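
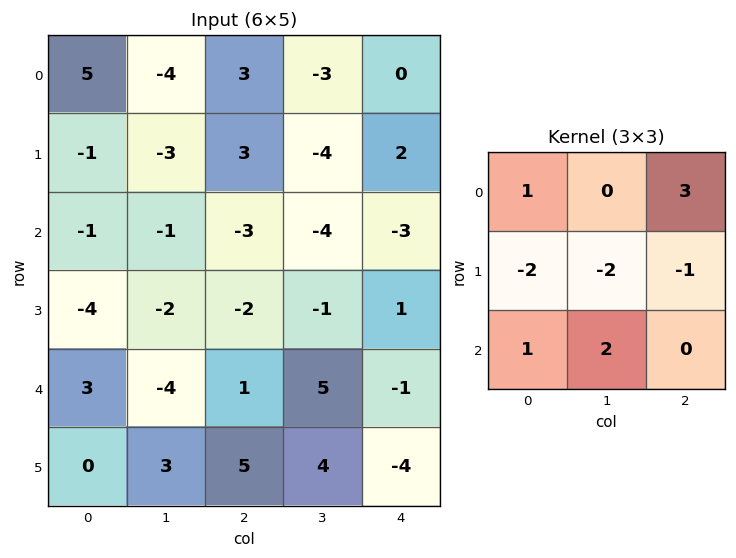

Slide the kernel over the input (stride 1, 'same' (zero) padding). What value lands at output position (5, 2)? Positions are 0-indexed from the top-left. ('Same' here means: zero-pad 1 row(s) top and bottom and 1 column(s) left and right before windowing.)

The receptive field on the zero-padded input at this output position is [-4 1 5 / 3 5 4 / 0 0 0]. Elementwise product with the kernel and sum: -4·1 + 5·3 + 3·-2 + 5·-2 + 4·-1 + 0·1 + 0·2.

-9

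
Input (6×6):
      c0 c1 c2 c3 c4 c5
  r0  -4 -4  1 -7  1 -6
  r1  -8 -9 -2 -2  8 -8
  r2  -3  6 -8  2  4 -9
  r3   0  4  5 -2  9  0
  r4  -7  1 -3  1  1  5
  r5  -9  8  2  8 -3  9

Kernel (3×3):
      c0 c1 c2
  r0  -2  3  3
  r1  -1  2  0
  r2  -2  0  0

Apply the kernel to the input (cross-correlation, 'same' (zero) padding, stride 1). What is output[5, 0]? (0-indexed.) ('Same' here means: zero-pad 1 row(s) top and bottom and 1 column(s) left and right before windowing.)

-36

The receptive field on the zero-padded input at this output position is [0 -7 1 / 0 -9 8 / 0 0 0]. Elementwise product with the kernel and sum: 0·-2 + -7·3 + 1·3 + 0·-1 + -9·2 + 0·-2.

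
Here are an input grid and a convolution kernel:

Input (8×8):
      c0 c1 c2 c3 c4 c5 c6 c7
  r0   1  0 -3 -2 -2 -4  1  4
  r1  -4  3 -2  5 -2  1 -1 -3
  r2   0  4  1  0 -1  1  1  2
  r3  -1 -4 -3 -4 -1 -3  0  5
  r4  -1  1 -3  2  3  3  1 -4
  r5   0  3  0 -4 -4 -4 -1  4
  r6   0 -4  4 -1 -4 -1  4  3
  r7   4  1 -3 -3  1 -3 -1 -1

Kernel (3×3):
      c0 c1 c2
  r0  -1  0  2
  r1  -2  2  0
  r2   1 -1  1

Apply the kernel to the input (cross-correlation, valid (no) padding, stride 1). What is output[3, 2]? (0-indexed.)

The receptive field on the input at this output position is [-3 -4 -1 / -3 2 3 / 0 -4 -4]. Elementwise product with the kernel and sum: -3·-1 + -1·2 + -3·-2 + 2·2 + 0·1 + -4·-1 + -4·1.

11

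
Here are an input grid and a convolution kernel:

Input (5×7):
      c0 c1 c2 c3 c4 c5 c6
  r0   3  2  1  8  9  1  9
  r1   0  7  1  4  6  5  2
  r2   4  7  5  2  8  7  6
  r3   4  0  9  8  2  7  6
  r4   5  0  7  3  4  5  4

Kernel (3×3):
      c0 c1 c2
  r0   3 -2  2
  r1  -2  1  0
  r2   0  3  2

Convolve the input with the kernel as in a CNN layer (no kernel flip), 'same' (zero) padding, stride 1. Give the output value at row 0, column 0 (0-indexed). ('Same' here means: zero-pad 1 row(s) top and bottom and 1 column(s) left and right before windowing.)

17

The receptive field on the zero-padded input at this output position is [0 0 0 / 0 3 2 / 0 0 7]. Elementwise product with the kernel and sum: 0·3 + 0·-2 + 0·2 + 0·-2 + 3·1 + 0·3 + 7·2.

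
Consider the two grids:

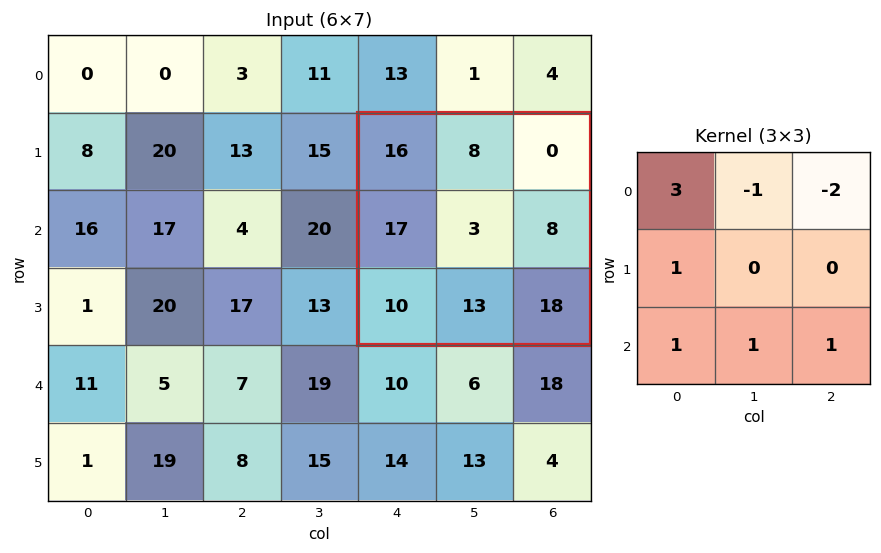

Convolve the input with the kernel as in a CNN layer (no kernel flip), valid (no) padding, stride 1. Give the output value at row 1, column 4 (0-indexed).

98

The receptive field on the input at this output position is [16 8 0 / 17 3 8 / 10 13 18]. Elementwise product with the kernel and sum: 16·3 + 8·-1 + 0·-2 + 17·1 + 10·1 + 13·1 + 18·1.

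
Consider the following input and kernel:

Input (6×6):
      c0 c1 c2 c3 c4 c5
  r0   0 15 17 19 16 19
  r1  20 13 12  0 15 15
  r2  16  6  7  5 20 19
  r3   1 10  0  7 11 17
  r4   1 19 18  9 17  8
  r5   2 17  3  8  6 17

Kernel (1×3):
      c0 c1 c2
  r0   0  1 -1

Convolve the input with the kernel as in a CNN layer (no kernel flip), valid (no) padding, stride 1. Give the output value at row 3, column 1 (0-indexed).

-7

The receptive field on the input at this output position is [10 0 7]. Elementwise product with the kernel and sum: 0·1 + 7·-1.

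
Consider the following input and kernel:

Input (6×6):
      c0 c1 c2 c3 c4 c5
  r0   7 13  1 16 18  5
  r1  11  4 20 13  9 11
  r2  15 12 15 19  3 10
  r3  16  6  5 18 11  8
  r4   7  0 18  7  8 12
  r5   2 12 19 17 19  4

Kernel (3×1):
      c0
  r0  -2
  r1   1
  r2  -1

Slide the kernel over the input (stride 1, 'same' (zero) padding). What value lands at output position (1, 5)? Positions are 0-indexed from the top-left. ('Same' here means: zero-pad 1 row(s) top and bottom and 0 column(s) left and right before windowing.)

The receptive field on the zero-padded input at this output position is [5 / 11 / 10]. Elementwise product with the kernel and sum: 5·-2 + 11·1 + 10·-1.

-9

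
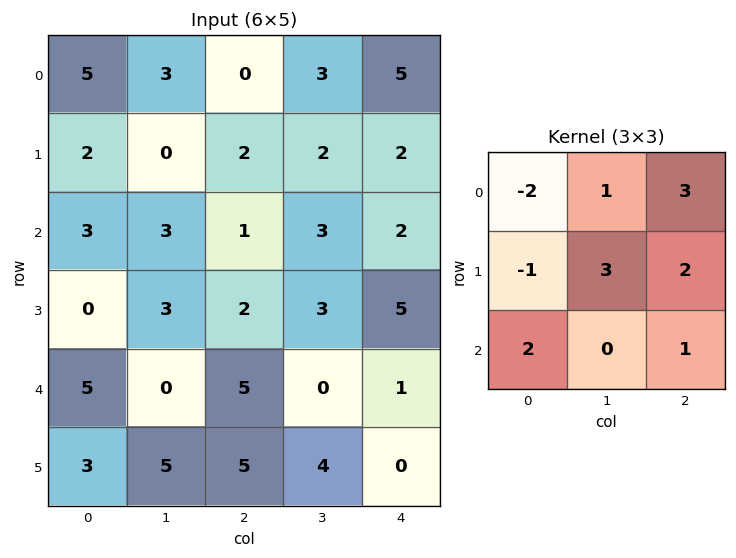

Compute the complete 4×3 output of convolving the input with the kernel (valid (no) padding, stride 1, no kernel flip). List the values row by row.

2 22 30
12 23 25
28 13 35
25 34 21

Output[0,0]: The receptive field on the input at this output position is [5 3 0 / 2 0 2 / 3 3 1]. Elementwise product with the kernel and sum: 5·-2 + 3·1 + 0·3 + 2·-1 + 0·3 + 2·2 + 3·2 + 1·1.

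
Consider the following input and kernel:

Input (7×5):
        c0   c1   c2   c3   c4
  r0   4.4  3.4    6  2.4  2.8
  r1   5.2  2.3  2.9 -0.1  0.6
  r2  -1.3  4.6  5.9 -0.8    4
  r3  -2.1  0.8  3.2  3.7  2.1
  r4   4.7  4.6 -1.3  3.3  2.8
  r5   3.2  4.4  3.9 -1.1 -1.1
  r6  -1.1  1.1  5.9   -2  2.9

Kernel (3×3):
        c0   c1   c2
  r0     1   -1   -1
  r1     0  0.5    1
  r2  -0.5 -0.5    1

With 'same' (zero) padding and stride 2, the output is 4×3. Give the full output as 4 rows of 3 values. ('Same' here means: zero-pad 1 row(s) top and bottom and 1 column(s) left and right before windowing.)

5.3 2.7 1.15
-1.7 3.35 -1.6
11.05 -8.7 4.1
-7.05 2.55 1.45

Output[0,0]: The receptive field on the zero-padded input at this output position is [0 0 0 / 0 4.4 3.4 / 0 5.2 2.3]. Elementwise product with the kernel and sum: 0·1 + 0·-1 + 0·-1 + 4.4·0.5 + 3.4·1 + 0·-0.5 + 5.2·-0.5 + 2.3·1.
Output[0,1]: The receptive field on the zero-padded input at this output position is [0 0 0 / 3.4 6 2.4 / 2.3 2.9 -0.1]. Elementwise product with the kernel and sum: 0·1 + 0·-1 + 0·-1 + 6·0.5 + 2.4·1 + 2.3·-0.5 + 2.9·-0.5 + -0.1·1.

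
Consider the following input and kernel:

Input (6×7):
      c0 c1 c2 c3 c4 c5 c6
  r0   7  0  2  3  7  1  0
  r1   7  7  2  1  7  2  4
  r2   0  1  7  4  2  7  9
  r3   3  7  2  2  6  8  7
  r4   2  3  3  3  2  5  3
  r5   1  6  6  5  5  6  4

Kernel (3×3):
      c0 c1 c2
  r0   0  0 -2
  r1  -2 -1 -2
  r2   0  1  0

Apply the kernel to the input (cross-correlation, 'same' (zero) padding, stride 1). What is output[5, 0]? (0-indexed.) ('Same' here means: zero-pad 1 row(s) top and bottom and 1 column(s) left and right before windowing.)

-19

The receptive field on the zero-padded input at this output position is [0 2 3 / 0 1 6 / 0 0 0]. Elementwise product with the kernel and sum: 3·-2 + 0·-2 + 1·-1 + 6·-2 + 0·1.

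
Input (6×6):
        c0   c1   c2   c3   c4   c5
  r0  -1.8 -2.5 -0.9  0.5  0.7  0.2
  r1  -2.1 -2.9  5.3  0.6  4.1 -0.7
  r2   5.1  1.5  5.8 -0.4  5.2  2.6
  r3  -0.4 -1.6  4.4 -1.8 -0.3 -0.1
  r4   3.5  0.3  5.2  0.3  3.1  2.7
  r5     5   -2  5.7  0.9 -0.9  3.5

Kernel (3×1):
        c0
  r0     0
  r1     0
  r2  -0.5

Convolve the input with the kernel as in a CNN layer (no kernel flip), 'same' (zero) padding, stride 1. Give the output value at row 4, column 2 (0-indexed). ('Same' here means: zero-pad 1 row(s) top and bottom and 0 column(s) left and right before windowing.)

The receptive field on the zero-padded input at this output position is [4.4 / 5.2 / 5.7]. Elementwise product with the kernel and sum: 5.7·-0.5.

-2.85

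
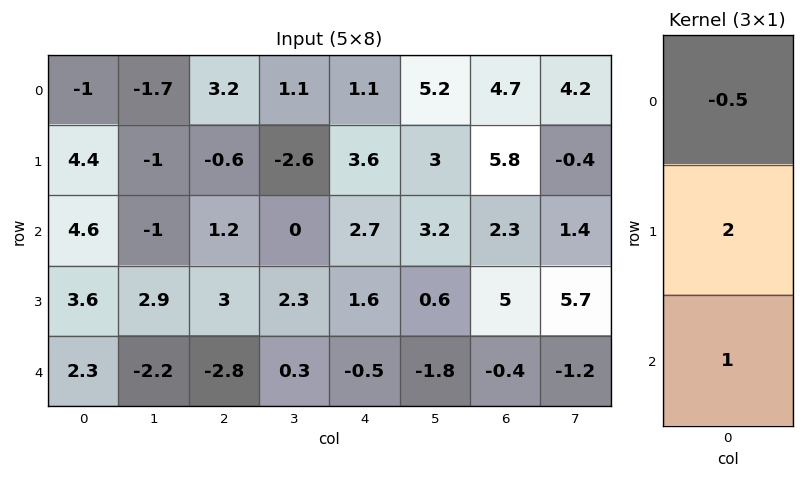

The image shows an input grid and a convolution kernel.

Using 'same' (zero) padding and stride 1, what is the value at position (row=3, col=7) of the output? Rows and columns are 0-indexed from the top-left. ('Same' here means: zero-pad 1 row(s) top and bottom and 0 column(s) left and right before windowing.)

The receptive field on the zero-padded input at this output position is [1.4 / 5.7 / -1.2]. Elementwise product with the kernel and sum: 1.4·-0.5 + 5.7·2 + -1.2·1.

9.5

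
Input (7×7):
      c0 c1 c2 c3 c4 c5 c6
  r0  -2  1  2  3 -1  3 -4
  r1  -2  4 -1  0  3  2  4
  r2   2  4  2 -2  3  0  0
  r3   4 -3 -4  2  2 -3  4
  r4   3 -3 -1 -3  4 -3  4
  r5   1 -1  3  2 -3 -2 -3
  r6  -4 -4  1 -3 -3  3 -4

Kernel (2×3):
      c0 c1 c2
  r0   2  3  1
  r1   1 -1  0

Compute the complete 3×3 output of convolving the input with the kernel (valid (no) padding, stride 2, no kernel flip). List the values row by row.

Output[0,0]: The receptive field on the input at this output position is [-2 1 2 / -2 4 -1]. Elementwise product with the kernel and sum: -2·2 + 1·3 + 2·1 + -2·1 + 4·-1.

-5 11 4
25 -5 11
-2 -6 2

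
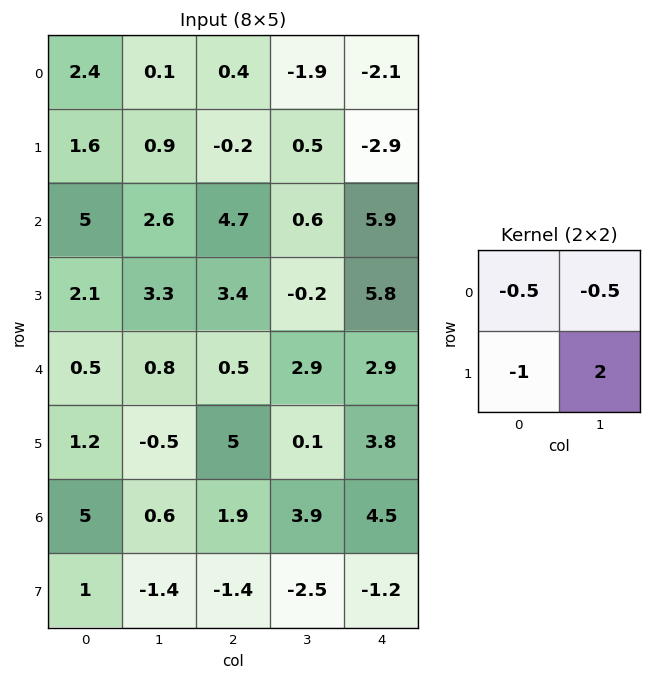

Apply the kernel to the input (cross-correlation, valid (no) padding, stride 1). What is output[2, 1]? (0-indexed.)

The receptive field on the input at this output position is [2.6 4.7 / 3.3 3.4]. Elementwise product with the kernel and sum: 2.6·-0.5 + 4.7·-0.5 + 3.3·-1 + 3.4·2.

-0.15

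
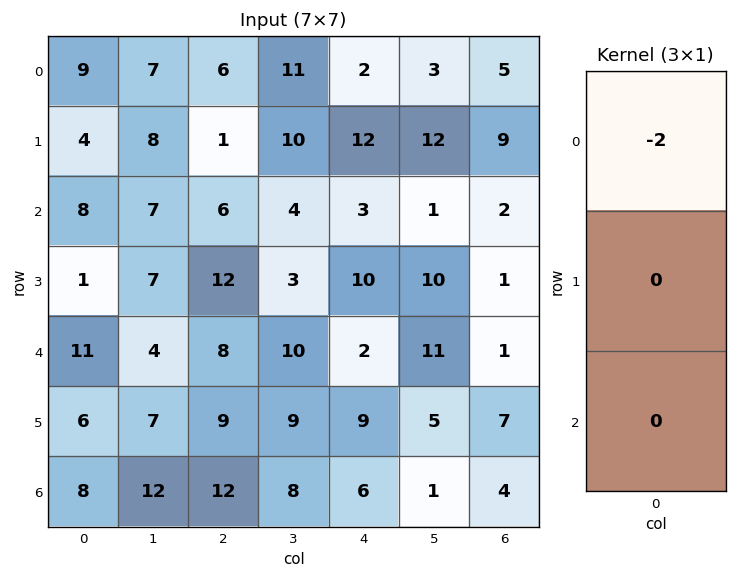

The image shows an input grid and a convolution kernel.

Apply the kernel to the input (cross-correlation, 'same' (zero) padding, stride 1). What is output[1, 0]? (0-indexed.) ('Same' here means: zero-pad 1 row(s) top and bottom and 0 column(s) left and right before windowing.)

-18

The receptive field on the zero-padded input at this output position is [9 / 4 / 8]. Elementwise product with the kernel and sum: 9·-2.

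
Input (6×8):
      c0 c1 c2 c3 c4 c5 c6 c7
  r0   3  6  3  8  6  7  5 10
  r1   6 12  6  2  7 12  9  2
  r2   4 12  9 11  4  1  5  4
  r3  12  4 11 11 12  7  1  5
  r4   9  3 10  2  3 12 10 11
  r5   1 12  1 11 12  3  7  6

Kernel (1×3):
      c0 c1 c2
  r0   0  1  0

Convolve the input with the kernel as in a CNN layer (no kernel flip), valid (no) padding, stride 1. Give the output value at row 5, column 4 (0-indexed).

The receptive field on the input at this output position is [12 3 7]. Elementwise product with the kernel and sum: 3·1.

3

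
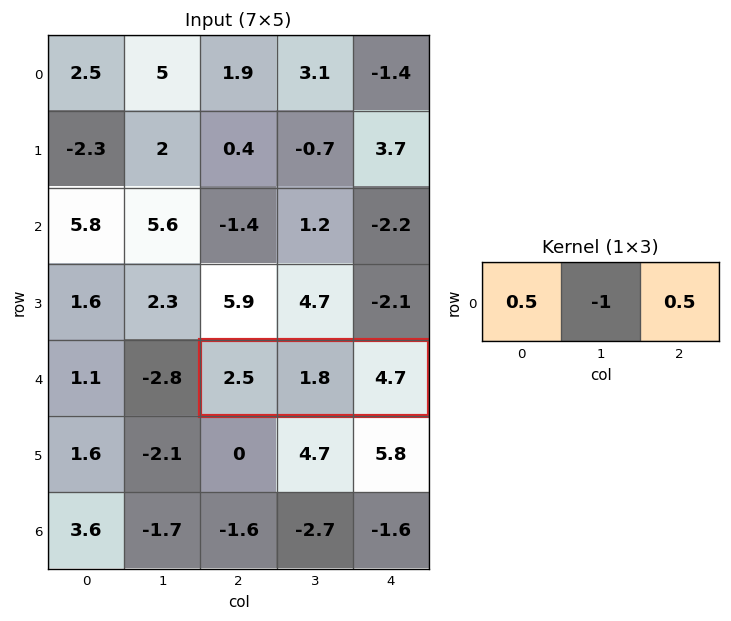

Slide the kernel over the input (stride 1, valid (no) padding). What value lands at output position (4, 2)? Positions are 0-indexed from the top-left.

1.8

The receptive field on the input at this output position is [2.5 1.8 4.7]. Elementwise product with the kernel and sum: 2.5·0.5 + 1.8·-1 + 4.7·0.5.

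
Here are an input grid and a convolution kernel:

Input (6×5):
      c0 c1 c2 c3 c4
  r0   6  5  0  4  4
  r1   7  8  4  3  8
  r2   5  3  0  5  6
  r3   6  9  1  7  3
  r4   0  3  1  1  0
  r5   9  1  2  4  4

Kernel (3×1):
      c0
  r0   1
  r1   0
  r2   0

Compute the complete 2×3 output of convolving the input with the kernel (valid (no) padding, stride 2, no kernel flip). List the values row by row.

Output[0,0]: The receptive field on the input at this output position is [6 / 7 / 5]. Elementwise product with the kernel and sum: 6·1.
Output[0,1]: The receptive field on the input at this output position is [0 / 4 / 0]. Elementwise product with the kernel and sum: 0·1.

6 0 4
5 0 6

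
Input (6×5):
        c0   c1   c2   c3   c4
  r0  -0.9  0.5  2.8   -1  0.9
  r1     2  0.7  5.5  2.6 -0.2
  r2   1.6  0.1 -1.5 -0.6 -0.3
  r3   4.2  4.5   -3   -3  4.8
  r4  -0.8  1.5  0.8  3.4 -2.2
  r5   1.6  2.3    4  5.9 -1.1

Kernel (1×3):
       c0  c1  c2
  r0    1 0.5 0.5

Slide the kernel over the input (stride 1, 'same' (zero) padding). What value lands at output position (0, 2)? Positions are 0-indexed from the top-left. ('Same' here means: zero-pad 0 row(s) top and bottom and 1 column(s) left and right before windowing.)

1.4

The receptive field on the zero-padded input at this output position is [0.5 2.8 -1]. Elementwise product with the kernel and sum: 0.5·1 + 2.8·0.5 + -1·0.5.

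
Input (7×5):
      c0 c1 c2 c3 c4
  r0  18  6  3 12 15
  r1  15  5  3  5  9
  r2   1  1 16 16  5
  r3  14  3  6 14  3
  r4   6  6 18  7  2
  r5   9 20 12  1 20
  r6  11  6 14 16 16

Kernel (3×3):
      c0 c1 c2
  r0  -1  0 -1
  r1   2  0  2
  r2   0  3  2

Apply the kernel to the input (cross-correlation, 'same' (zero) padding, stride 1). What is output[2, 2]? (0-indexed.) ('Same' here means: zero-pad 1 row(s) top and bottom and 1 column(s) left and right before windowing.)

70

The receptive field on the zero-padded input at this output position is [5 3 5 / 1 16 16 / 3 6 14]. Elementwise product with the kernel and sum: 5·-1 + 5·-1 + 1·2 + 16·2 + 6·3 + 14·2.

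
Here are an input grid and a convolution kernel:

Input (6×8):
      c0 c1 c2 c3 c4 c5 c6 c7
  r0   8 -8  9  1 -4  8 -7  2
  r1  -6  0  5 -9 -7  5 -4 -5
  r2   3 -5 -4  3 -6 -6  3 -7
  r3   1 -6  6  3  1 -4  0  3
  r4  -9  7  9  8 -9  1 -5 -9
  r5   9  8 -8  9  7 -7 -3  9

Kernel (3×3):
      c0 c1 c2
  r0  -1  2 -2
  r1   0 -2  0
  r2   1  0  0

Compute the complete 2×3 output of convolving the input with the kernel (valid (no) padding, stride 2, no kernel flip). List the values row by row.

-39 15 18
-2 25 -13

Output[0,0]: The receptive field on the input at this output position is [8 -8 9 / -6 0 5 / 3 -5 -4]. Elementwise product with the kernel and sum: 8·-1 + -8·2 + 9·-2 + 0·-2 + 3·1.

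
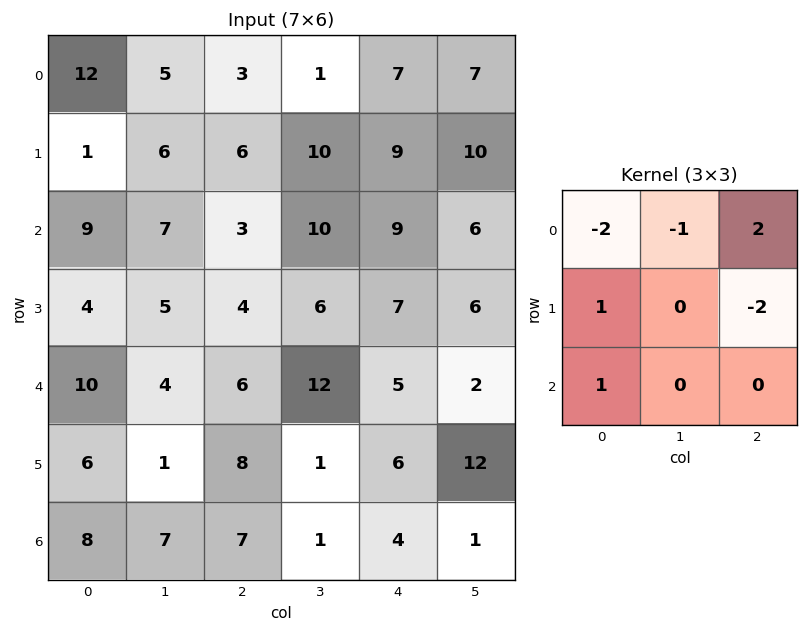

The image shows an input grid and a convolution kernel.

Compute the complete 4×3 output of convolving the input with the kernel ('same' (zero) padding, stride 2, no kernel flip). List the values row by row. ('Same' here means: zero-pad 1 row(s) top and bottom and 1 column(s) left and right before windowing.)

Output[0,0]: The receptive field on the zero-padded input at this output position is [0 0 0 / 0 12 5 / 0 1 6]. Elementwise product with the kernel and sum: 0·-2 + 0·-1 + 0·2 + 0·1 + 5·-2 + 0·1.

-10 9 -3
-3 -6 -5
-2 -21 2
-18 -3 15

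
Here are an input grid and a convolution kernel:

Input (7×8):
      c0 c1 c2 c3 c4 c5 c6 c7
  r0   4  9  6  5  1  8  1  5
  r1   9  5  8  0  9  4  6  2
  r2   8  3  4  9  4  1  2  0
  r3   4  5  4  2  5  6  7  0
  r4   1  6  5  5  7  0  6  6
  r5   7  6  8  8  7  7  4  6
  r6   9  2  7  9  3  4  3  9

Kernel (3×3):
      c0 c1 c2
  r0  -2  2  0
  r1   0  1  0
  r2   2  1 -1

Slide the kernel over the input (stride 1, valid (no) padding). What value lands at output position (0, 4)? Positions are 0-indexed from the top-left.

25

The receptive field on the input at this output position is [1 8 1 / 9 4 6 / 4 1 2]. Elementwise product with the kernel and sum: 1·-2 + 8·2 + 4·1 + 4·2 + 1·1 + 2·-1.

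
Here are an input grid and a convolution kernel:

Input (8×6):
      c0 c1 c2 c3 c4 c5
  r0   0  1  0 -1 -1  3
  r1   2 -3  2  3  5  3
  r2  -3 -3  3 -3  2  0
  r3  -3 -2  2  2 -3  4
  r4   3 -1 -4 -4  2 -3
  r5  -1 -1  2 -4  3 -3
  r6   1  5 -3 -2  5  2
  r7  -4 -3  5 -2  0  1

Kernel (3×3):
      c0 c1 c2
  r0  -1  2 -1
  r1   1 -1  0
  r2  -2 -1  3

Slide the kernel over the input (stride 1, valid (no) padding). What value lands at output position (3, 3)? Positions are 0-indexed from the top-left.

The receptive field on the input at this output position is [2 -3 4 / -4 2 -3 / -4 3 -3]. Elementwise product with the kernel and sum: 2·-1 + -3·2 + 4·-1 + -4·1 + 2·-1 + -4·-2 + 3·-1 + -3·3.

-22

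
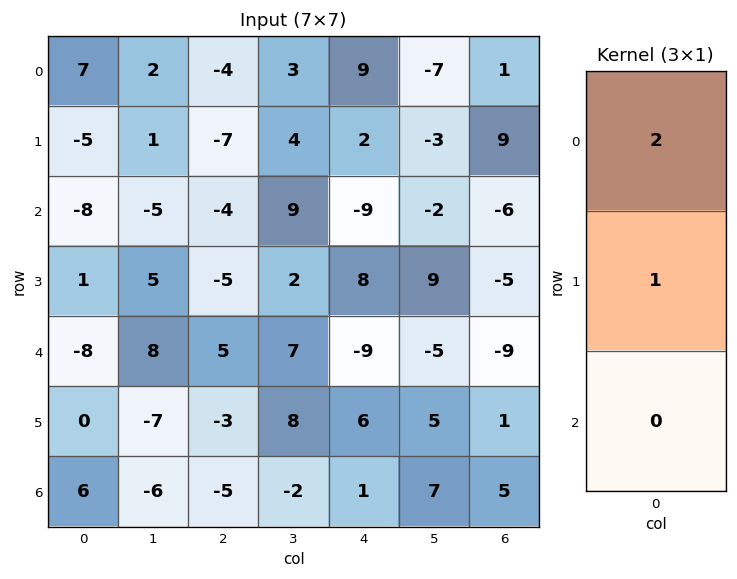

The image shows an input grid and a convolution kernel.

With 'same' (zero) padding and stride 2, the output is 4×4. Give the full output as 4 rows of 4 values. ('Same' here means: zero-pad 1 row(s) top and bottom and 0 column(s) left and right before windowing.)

7 -4 9 1
-18 -18 -5 12
-6 -5 7 -19
6 -11 13 7

Output[0,0]: The receptive field on the zero-padded input at this output position is [0 / 7 / -5]. Elementwise product with the kernel and sum: 0·2 + 7·1.
Output[0,1]: The receptive field on the zero-padded input at this output position is [0 / -4 / -7]. Elementwise product with the kernel and sum: 0·2 + -4·1.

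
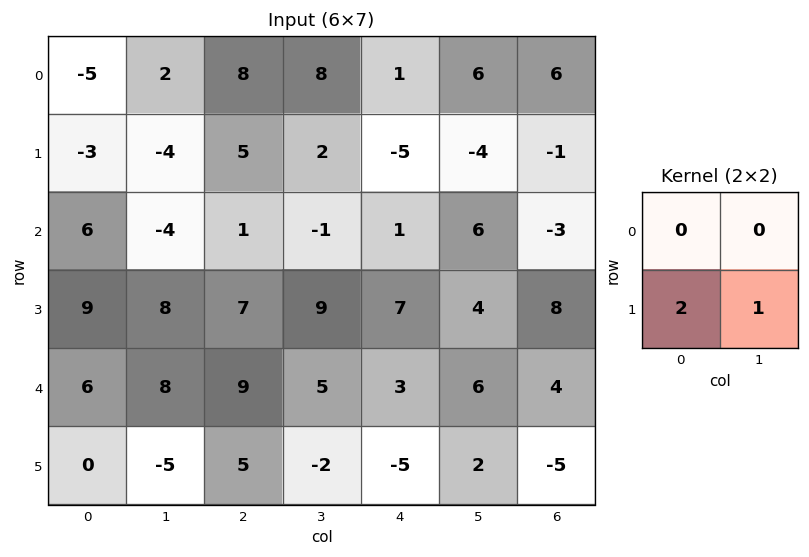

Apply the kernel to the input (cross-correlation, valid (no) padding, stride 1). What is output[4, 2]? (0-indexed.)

8

The receptive field on the input at this output position is [9 5 / 5 -2]. Elementwise product with the kernel and sum: 5·2 + -2·1.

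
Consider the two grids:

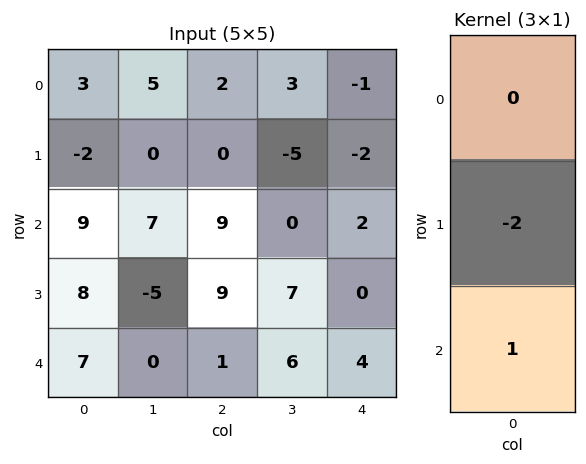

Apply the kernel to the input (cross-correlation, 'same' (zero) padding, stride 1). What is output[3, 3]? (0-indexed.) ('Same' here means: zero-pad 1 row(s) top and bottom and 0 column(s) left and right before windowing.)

The receptive field on the zero-padded input at this output position is [0 / 7 / 6]. Elementwise product with the kernel and sum: 7·-2 + 6·1.

-8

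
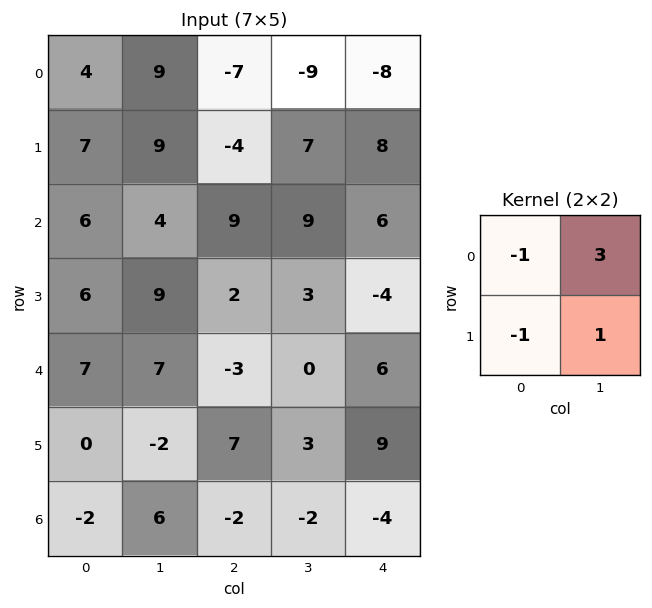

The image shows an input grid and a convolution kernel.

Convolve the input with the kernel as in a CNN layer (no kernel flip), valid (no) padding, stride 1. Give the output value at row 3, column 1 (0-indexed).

-13

The receptive field on the input at this output position is [9 2 / 7 -3]. Elementwise product with the kernel and sum: 9·-1 + 2·3 + 7·-1 + -3·1.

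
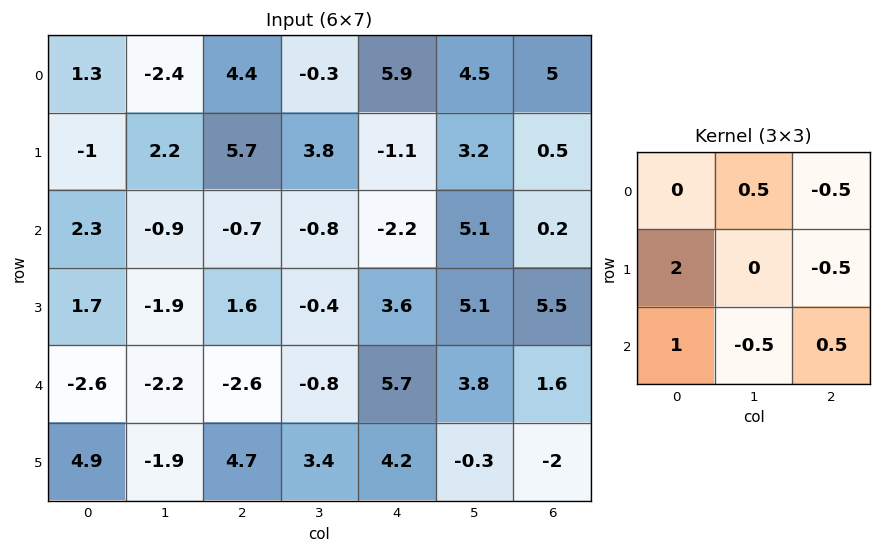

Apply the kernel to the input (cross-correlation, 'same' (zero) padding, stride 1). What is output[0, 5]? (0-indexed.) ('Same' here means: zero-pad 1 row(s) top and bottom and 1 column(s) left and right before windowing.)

6.85

The receptive field on the zero-padded input at this output position is [0 0 0 / 5.9 4.5 5 / -1.1 3.2 0.5]. Elementwise product with the kernel and sum: 0·0.5 + 0·-0.5 + 5.9·2 + 5·-0.5 + -1.1·1 + 3.2·-0.5 + 0.5·0.5.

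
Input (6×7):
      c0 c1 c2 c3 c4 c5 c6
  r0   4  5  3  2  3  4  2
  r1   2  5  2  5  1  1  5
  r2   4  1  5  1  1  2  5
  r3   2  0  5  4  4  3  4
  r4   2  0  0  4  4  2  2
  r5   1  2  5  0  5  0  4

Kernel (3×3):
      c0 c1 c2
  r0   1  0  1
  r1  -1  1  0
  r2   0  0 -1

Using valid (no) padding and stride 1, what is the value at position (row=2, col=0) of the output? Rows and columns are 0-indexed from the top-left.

7

The receptive field on the input at this output position is [4 1 5 / 2 0 5 / 2 0 0]. Elementwise product with the kernel and sum: 4·1 + 5·1 + 2·-1 + 0·1 + 0·-1.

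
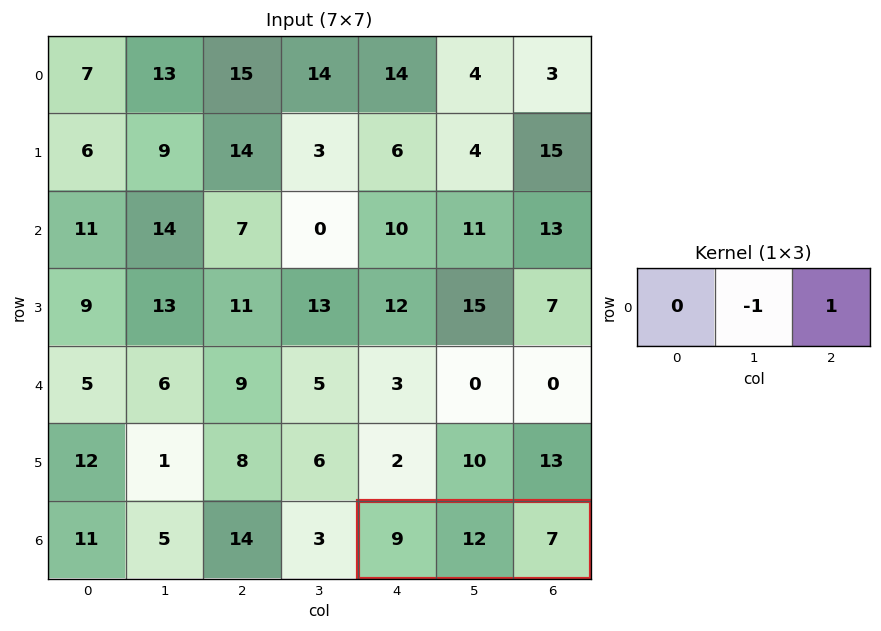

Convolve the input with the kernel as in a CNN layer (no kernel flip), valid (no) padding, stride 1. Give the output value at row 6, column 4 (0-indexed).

-5

The receptive field on the input at this output position is [9 12 7]. Elementwise product with the kernel and sum: 12·-1 + 7·1.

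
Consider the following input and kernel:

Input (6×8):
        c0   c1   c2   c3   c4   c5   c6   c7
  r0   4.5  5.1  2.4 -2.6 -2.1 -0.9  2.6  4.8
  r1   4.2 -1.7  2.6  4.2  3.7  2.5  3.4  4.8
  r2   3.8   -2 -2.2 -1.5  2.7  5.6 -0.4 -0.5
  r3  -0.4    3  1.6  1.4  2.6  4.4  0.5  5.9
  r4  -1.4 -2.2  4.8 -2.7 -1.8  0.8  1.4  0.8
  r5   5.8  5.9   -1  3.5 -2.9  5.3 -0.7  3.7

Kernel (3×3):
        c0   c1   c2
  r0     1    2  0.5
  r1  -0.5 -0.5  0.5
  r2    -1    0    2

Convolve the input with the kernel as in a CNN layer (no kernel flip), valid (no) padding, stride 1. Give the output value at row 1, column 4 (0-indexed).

4.45

The receptive field on the input at this output position is [3.7 2.5 3.4 / 2.7 5.6 -0.4 / 2.6 4.4 0.5]. Elementwise product with the kernel and sum: 3.7·1 + 2.5·2 + 3.4·0.5 + 2.7·-0.5 + 5.6·-0.5 + -0.4·0.5 + 2.6·-1 + 0.5·2.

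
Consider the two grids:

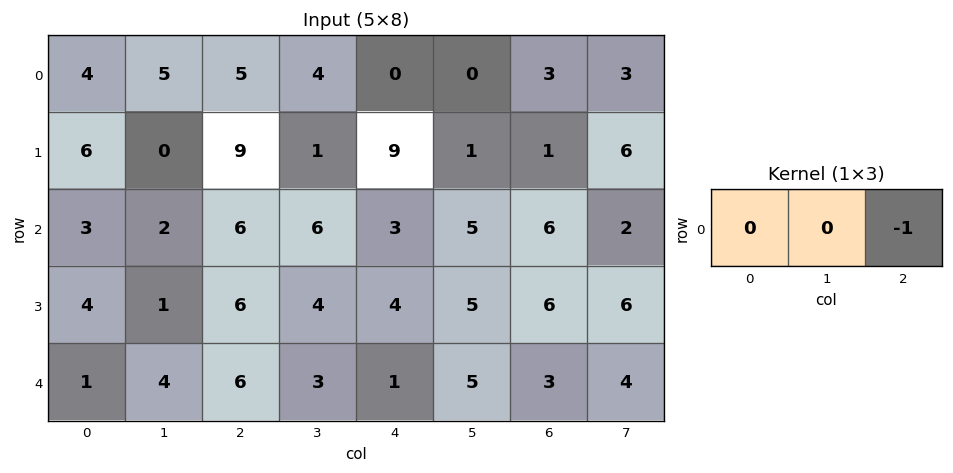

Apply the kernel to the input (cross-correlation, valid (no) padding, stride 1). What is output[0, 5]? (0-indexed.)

The receptive field on the input at this output position is [0 3 3]. Elementwise product with the kernel and sum: 3·-1.

-3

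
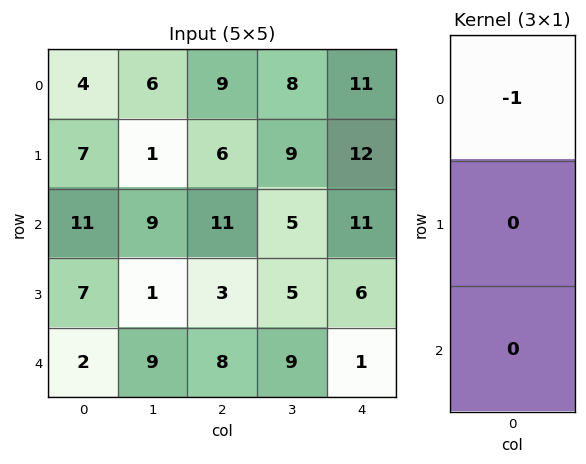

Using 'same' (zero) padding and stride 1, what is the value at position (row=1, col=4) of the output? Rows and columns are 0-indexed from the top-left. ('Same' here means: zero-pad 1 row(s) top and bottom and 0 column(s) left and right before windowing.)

The receptive field on the zero-padded input at this output position is [11 / 12 / 11]. Elementwise product with the kernel and sum: 11·-1.

-11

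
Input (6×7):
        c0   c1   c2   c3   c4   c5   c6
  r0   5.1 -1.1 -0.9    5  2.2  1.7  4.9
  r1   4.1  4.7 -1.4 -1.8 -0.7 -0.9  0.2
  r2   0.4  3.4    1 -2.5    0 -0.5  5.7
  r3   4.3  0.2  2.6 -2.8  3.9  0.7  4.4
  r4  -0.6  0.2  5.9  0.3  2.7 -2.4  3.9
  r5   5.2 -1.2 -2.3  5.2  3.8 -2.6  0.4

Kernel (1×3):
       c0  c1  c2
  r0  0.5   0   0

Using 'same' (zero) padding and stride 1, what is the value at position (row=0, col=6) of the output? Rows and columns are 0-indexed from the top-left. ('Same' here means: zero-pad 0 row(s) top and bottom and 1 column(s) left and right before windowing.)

0.85

The receptive field on the zero-padded input at this output position is [1.7 4.9 0]. Elementwise product with the kernel and sum: 1.7·0.5.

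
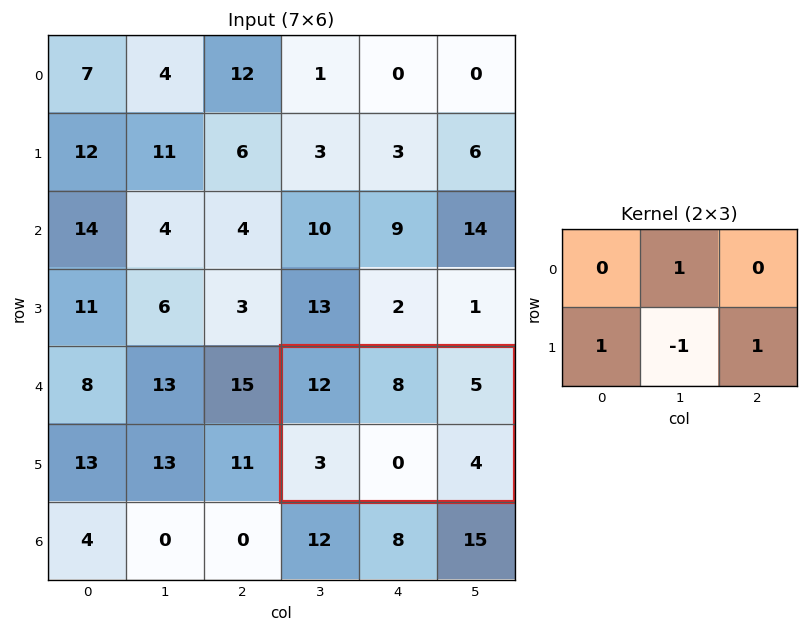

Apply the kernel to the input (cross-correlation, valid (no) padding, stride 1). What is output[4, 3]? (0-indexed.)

The receptive field on the input at this output position is [12 8 5 / 3 0 4]. Elementwise product with the kernel and sum: 8·1 + 3·1 + 0·-1 + 4·1.

15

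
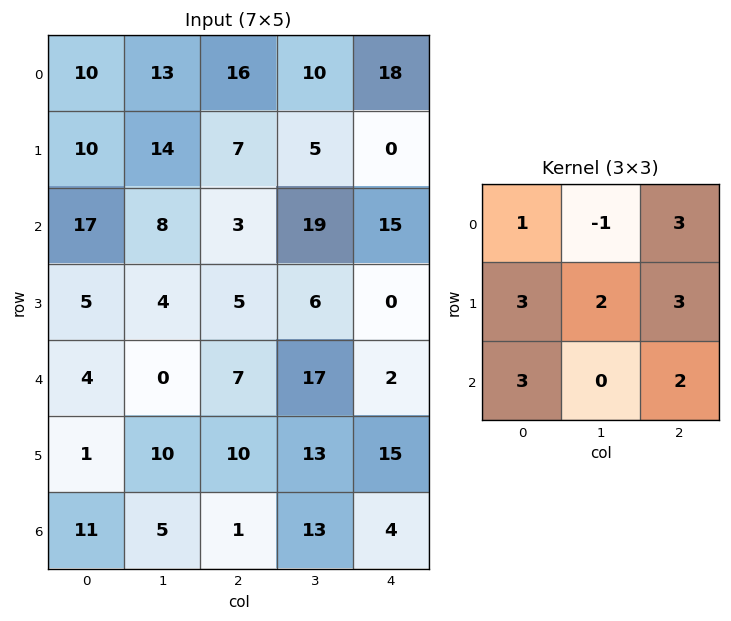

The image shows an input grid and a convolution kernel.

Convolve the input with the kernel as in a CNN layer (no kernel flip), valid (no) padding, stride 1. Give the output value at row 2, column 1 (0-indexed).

The receptive field on the input at this output position is [8 3 19 / 4 5 6 / 0 7 17]. Elementwise product with the kernel and sum: 8·1 + 3·-1 + 19·3 + 4·3 + 5·2 + 6·3 + 0·3 + 17·2.

136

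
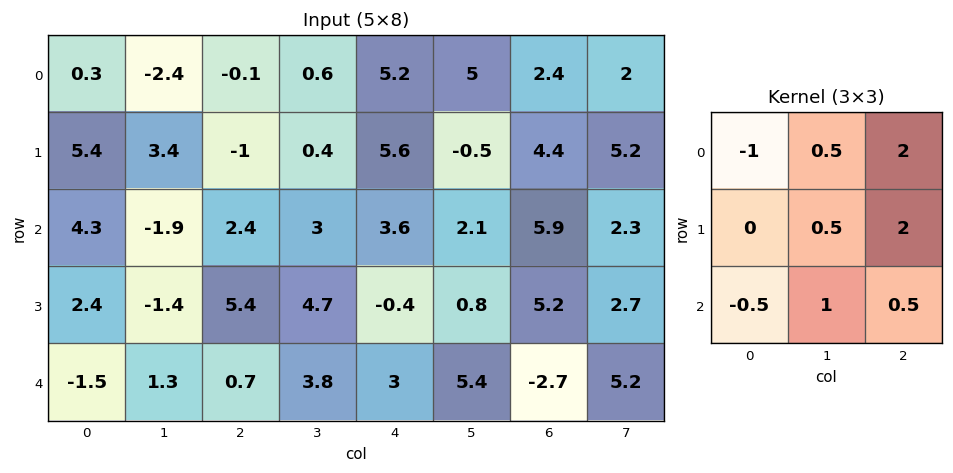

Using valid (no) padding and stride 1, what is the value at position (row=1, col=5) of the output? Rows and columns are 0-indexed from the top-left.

26.8

The receptive field on the input at this output position is [-0.5 4.4 5.2 / 2.1 5.9 2.3 / 0.8 5.2 2.7]. Elementwise product with the kernel and sum: -0.5·-1 + 4.4·0.5 + 5.2·2 + 5.9·0.5 + 2.3·2 + 0.8·-0.5 + 5.2·1 + 2.7·0.5.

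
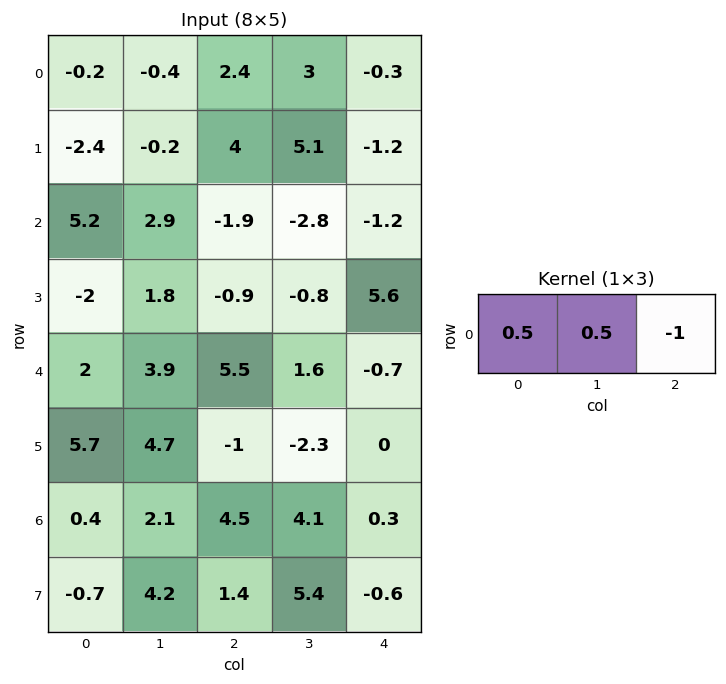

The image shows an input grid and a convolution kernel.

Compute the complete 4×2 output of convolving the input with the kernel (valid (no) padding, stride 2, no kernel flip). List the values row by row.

Output[0,0]: The receptive field on the input at this output position is [-0.2 -0.4 2.4]. Elementwise product with the kernel and sum: -0.2·0.5 + -0.4·0.5 + 2.4·-1.
Output[0,1]: The receptive field on the input at this output position is [2.4 3 -0.3]. Elementwise product with the kernel and sum: 2.4·0.5 + 3·0.5 + -0.3·-1.

-2.7 3
5.95 -1.15
-2.55 4.25
-3.25 4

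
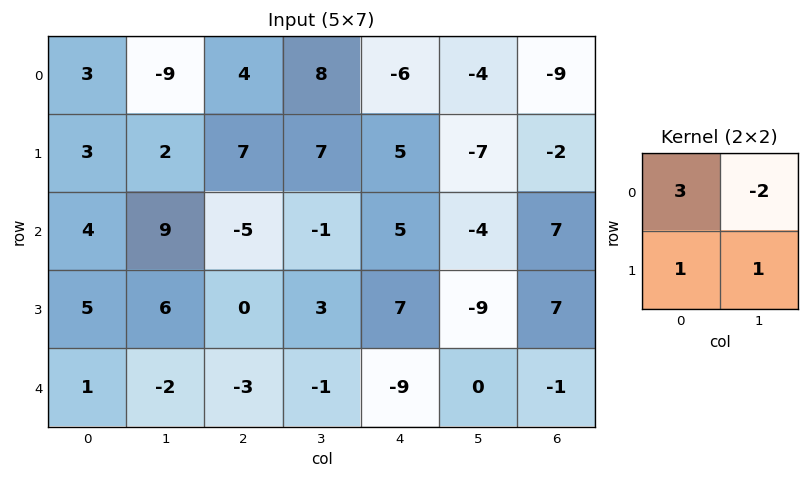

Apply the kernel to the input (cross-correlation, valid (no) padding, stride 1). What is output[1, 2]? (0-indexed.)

1

The receptive field on the input at this output position is [7 7 / -5 -1]. Elementwise product with the kernel and sum: 7·3 + 7·-2 + -5·1 + -1·1.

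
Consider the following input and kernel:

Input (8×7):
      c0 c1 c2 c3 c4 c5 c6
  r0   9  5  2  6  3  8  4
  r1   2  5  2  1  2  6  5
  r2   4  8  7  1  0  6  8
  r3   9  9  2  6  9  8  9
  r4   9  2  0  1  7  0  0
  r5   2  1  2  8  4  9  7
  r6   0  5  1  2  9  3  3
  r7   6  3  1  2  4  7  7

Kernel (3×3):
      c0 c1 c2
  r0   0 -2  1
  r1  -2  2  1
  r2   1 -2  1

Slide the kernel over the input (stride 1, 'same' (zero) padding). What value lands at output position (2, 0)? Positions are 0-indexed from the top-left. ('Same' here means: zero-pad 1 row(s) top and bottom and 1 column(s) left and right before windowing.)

The receptive field on the zero-padded input at this output position is [0 2 5 / 0 4 8 / 0 9 9]. Elementwise product with the kernel and sum: 2·-2 + 5·1 + 0·-2 + 4·2 + 8·1 + 0·1 + 9·-2 + 9·1.

8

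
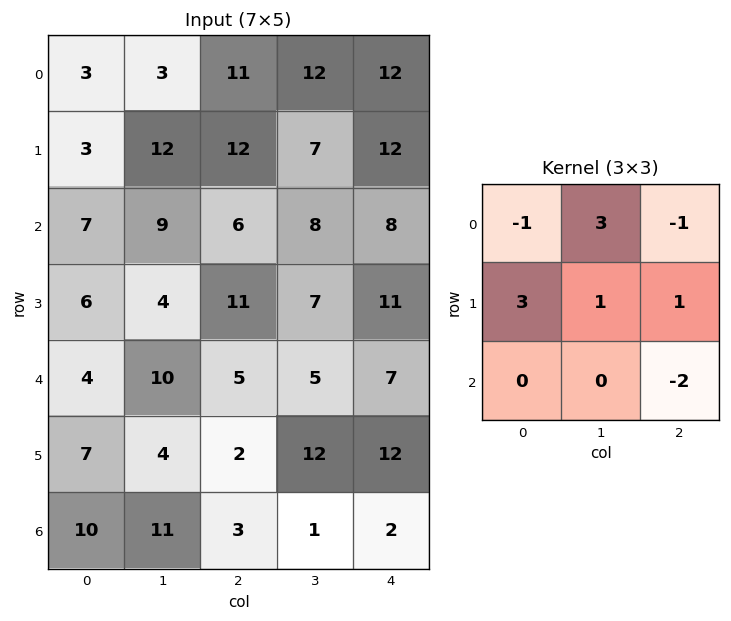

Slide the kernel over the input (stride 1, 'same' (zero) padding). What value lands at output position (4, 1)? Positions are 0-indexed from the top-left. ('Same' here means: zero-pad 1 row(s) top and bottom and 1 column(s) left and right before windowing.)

18

The receptive field on the zero-padded input at this output position is [6 4 11 / 4 10 5 / 7 4 2]. Elementwise product with the kernel and sum: 6·-1 + 4·3 + 11·-1 + 4·3 + 10·1 + 5·1 + 2·-2.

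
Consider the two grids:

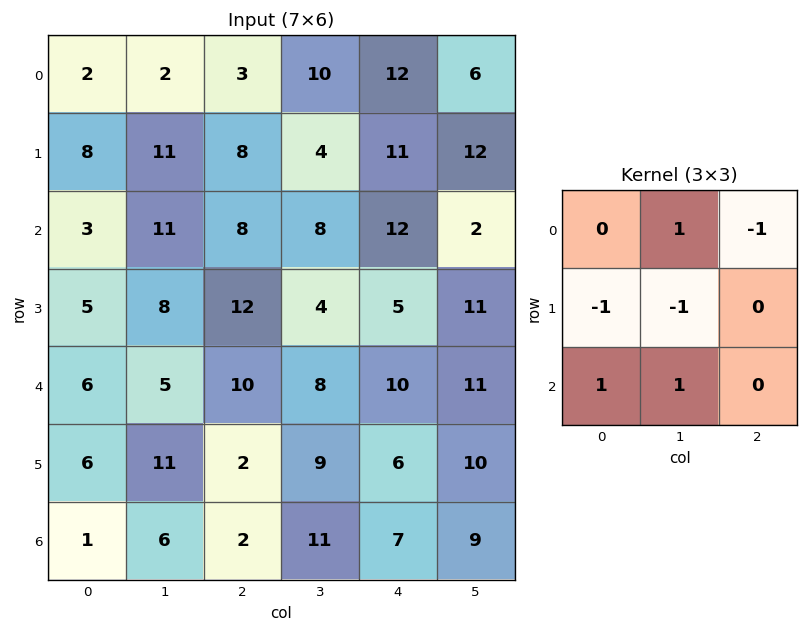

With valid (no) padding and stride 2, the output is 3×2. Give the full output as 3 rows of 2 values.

-6 2
1 -2
-15 0

Output[0,0]: The receptive field on the input at this output position is [2 2 3 / 8 11 8 / 3 11 8]. Elementwise product with the kernel and sum: 2·1 + 3·-1 + 8·-1 + 11·-1 + 3·1 + 11·1.
Output[0,1]: The receptive field on the input at this output position is [3 10 12 / 8 4 11 / 8 8 12]. Elementwise product with the kernel and sum: 10·1 + 12·-1 + 8·-1 + 4·-1 + 8·1 + 8·1.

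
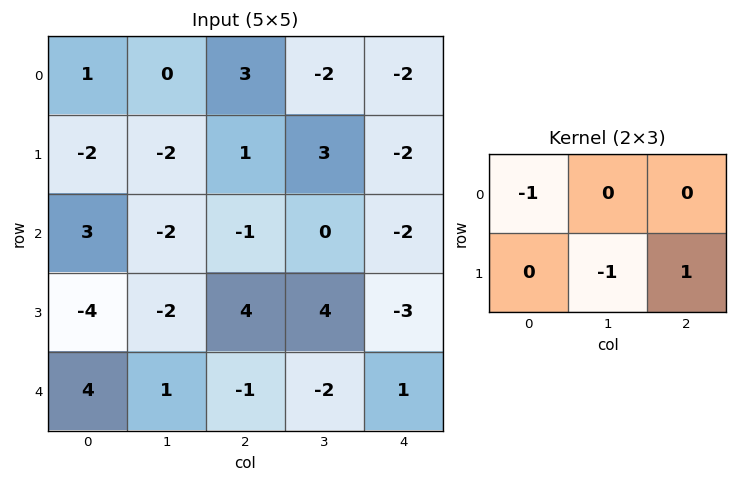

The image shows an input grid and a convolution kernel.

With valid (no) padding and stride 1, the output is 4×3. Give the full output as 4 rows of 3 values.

Output[0,0]: The receptive field on the input at this output position is [1 0 3 / -2 -2 1]. Elementwise product with the kernel and sum: 1·-1 + -2·-1 + 1·1.

2 2 -8
3 3 -3
3 2 -6
2 1 -1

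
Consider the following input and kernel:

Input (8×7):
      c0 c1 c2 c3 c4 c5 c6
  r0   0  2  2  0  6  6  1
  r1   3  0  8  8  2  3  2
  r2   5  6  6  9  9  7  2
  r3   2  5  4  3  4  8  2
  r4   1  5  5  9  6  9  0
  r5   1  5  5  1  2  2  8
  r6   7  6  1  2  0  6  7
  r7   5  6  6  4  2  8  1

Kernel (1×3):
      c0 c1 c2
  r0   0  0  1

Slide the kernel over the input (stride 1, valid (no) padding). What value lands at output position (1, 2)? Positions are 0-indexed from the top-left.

2

The receptive field on the input at this output position is [8 8 2]. Elementwise product with the kernel and sum: 2·1.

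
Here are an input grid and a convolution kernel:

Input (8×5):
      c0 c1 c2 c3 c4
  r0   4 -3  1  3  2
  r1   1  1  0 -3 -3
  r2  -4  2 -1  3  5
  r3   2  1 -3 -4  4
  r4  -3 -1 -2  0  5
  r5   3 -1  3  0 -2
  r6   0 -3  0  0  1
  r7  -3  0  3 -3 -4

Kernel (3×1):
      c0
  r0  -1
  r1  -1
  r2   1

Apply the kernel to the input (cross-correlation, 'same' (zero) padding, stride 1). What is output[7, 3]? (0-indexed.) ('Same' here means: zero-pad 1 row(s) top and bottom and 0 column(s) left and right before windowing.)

The receptive field on the zero-padded input at this output position is [0 / -3 / 0]. Elementwise product with the kernel and sum: 0·-1 + -3·-1 + 0·1.

3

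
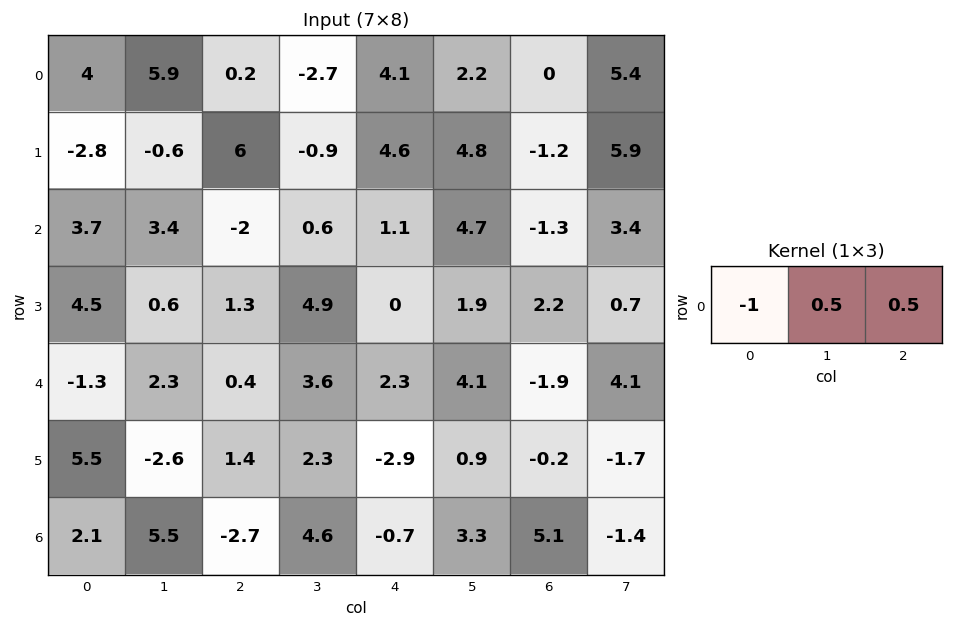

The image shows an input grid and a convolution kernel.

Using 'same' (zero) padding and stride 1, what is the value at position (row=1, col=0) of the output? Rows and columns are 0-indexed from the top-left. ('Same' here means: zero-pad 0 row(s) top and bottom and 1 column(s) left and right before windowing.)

The receptive field on the zero-padded input at this output position is [0 -2.8 -0.6]. Elementwise product with the kernel and sum: 0·-1 + -2.8·0.5 + -0.6·0.5.

-1.7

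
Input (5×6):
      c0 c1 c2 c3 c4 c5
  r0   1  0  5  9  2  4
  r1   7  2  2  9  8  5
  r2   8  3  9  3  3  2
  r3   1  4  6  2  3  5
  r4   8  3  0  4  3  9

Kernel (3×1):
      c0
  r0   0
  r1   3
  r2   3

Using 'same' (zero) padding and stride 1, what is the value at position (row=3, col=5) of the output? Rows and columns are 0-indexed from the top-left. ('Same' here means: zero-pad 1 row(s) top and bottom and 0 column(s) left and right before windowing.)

The receptive field on the zero-padded input at this output position is [2 / 5 / 9]. Elementwise product with the kernel and sum: 5·3 + 9·3.

42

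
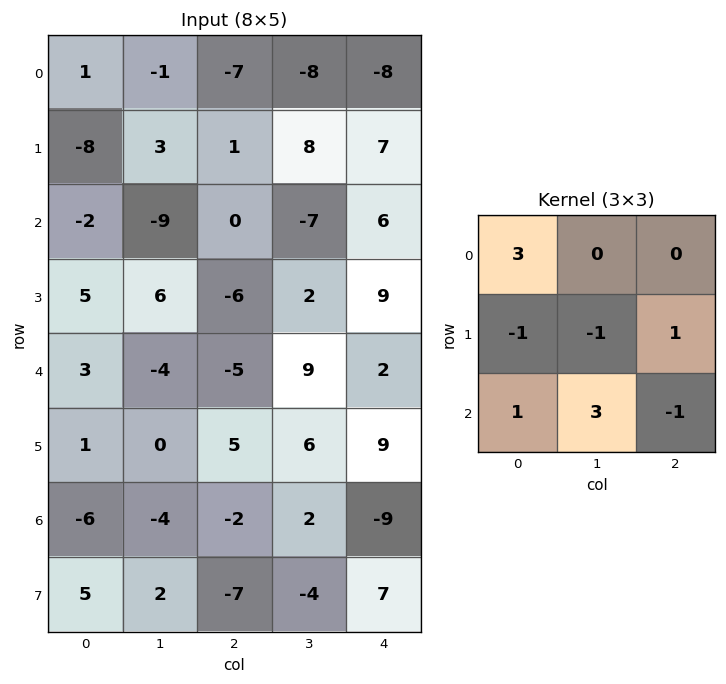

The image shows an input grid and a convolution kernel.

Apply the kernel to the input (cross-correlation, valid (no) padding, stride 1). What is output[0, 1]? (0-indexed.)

-1

The receptive field on the input at this output position is [-1 -7 -8 / 3 1 8 / -9 0 -7]. Elementwise product with the kernel and sum: -1·3 + 3·-1 + 1·-1 + 8·1 + -9·1 + 0·3 + -7·-1.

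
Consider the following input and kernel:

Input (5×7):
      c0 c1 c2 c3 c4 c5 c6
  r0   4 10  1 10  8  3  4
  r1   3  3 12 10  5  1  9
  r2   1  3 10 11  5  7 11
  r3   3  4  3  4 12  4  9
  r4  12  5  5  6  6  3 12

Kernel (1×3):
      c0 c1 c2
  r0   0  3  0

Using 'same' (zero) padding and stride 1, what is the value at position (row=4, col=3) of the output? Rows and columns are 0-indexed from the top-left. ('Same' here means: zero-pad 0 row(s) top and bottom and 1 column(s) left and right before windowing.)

18

The receptive field on the zero-padded input at this output position is [5 6 6]. Elementwise product with the kernel and sum: 6·3.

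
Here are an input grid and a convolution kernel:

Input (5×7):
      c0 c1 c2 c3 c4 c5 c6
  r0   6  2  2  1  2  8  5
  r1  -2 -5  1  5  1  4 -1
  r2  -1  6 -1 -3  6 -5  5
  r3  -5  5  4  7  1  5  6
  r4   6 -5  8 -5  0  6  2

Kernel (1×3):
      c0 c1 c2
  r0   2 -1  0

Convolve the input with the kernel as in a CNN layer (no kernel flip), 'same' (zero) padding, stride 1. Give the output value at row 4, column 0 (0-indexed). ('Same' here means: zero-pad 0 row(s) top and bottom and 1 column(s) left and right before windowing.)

-6

The receptive field on the zero-padded input at this output position is [0 6 -5]. Elementwise product with the kernel and sum: 0·2 + 6·-1.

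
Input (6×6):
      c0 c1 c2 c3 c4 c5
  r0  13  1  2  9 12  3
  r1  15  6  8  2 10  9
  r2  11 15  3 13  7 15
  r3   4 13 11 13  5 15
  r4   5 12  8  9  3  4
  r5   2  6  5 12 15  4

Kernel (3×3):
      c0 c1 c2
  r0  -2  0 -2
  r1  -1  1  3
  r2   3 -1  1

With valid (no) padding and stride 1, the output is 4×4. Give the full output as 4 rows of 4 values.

6 43 -1 58
-23 52 20 66
25 18 15 9
6 -4 -4 -25

Output[0,0]: The receptive field on the input at this output position is [13 1 2 / 15 6 8 / 11 15 3]. Elementwise product with the kernel and sum: 13·-2 + 2·-2 + 15·-1 + 6·1 + 8·3 + 11·3 + 15·-1 + 3·1.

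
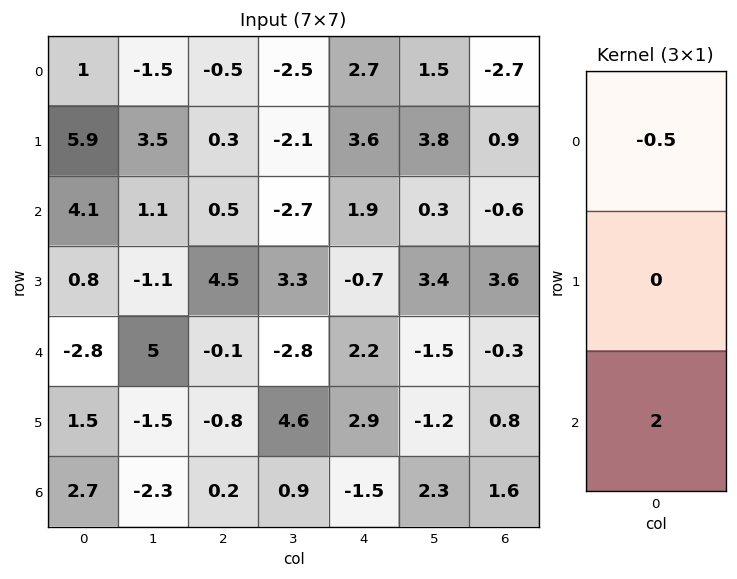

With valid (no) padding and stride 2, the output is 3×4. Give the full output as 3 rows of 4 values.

7.7 1.25 2.45 0.15
-7.65 -0.45 3.45 -0.3
6.8 0.45 -4.1 3.35

Output[0,0]: The receptive field on the input at this output position is [1 / 5.9 / 4.1]. Elementwise product with the kernel and sum: 1·-0.5 + 4.1·2.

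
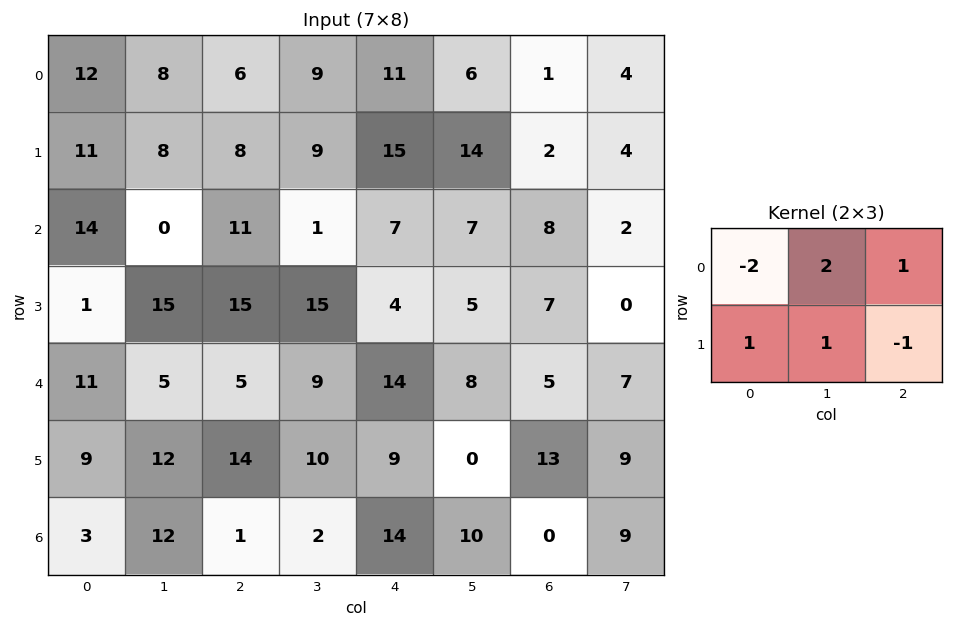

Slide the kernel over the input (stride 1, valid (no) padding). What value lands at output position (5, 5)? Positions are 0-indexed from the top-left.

36

The receptive field on the input at this output position is [0 13 9 / 10 0 9]. Elementwise product with the kernel and sum: 0·-2 + 13·2 + 9·1 + 10·1 + 0·1 + 9·-1.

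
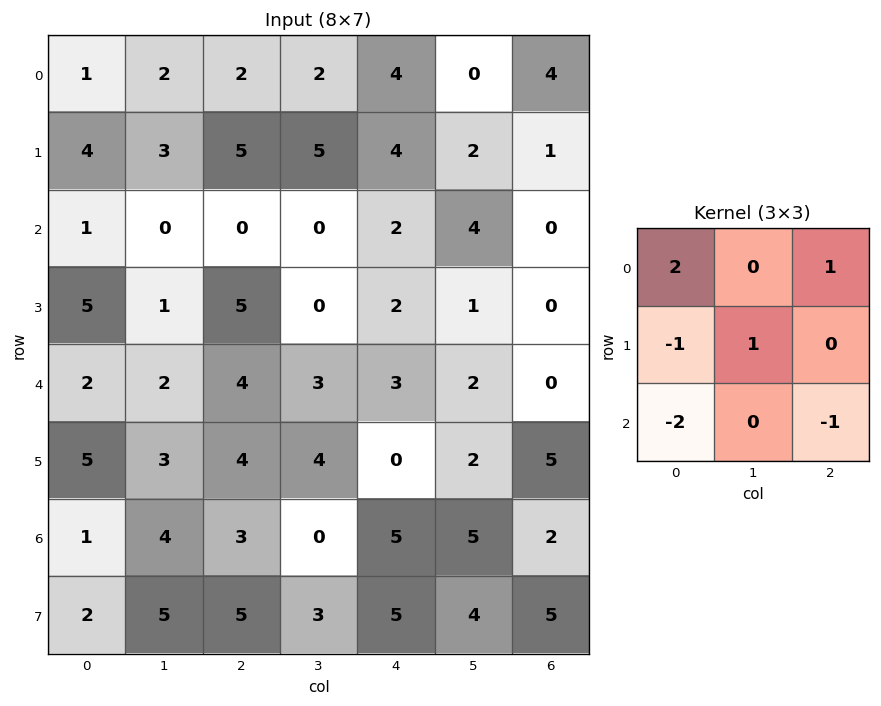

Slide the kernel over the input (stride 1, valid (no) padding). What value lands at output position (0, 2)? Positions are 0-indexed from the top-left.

The receptive field on the input at this output position is [2 2 4 / 5 5 4 / 0 0 2]. Elementwise product with the kernel and sum: 2·2 + 4·1 + 5·-1 + 5·1 + 0·-2 + 2·-1.

6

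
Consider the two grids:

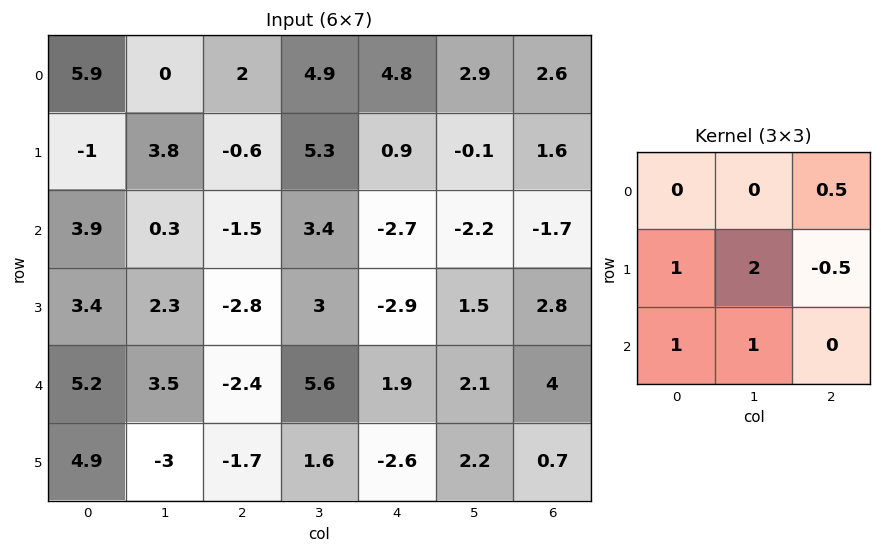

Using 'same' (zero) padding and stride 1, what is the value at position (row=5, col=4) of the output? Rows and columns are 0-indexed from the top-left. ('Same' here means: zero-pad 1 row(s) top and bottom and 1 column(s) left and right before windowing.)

The receptive field on the zero-padded input at this output position is [5.6 1.9 2.1 / 1.6 -2.6 2.2 / 0 0 0]. Elementwise product with the kernel and sum: 2.1·0.5 + 1.6·1 + -2.6·2 + 2.2·-0.5 + 0·1 + 0·1.

-3.65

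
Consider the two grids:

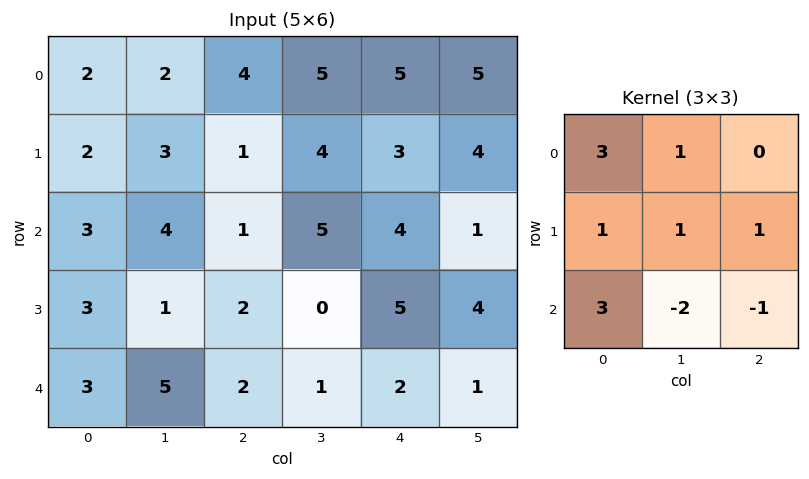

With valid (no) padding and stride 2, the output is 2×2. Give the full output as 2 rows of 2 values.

14 14
16 17

Output[0,0]: The receptive field on the input at this output position is [2 2 4 / 2 3 1 / 3 4 1]. Elementwise product with the kernel and sum: 2·3 + 2·1 + 2·1 + 3·1 + 1·1 + 3·3 + 4·-2 + 1·-1.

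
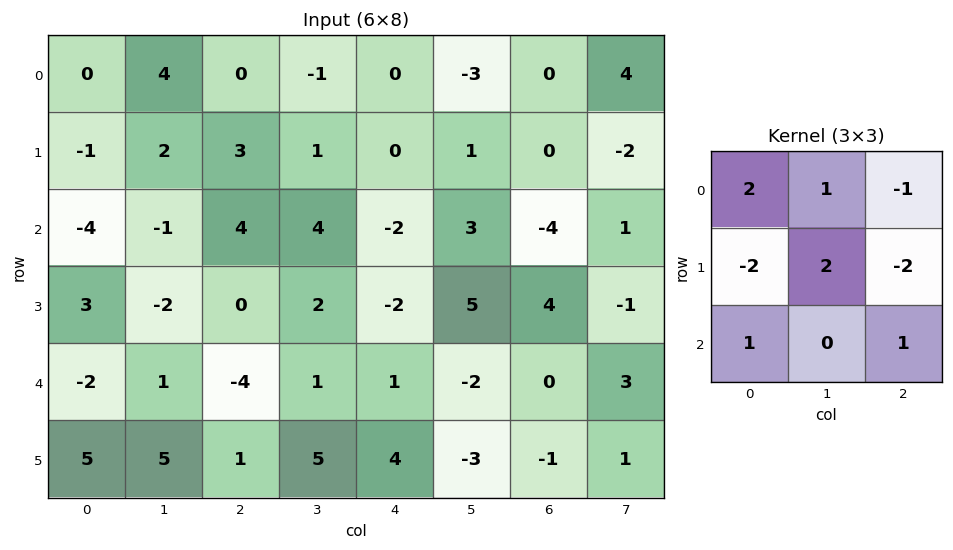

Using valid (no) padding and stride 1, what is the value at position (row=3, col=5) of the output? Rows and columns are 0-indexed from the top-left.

11

The receptive field on the input at this output position is [5 4 -1 / -2 0 3 / -3 -1 1]. Elementwise product with the kernel and sum: 5·2 + 4·1 + -1·-1 + -2·-2 + 0·2 + 3·-2 + -3·1 + 1·1.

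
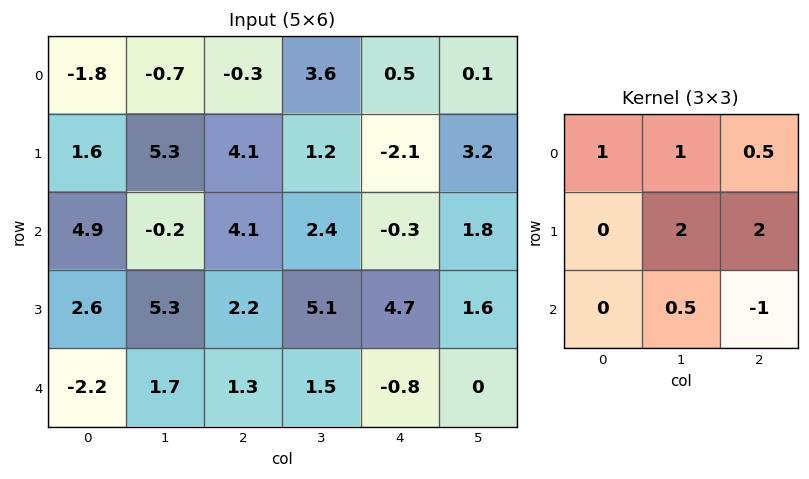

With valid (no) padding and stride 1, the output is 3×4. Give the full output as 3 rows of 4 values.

Output[0,0]: The receptive field on the input at this output position is [-1.8 -0.7 -0.3 / 1.6 5.3 4.1 / 4.9 -0.2 4.1]. Elementwise product with the kernel and sum: -1.8·1 + -0.7·1 + -0.3·0.5 + 5.3·2 + 4.1·2 + -0.2·0.5 + 4.1·-1.

11.95 11.05 3.25 4.4
17.2 19 6.3 4.45
21.3 18.85 27.5 15.2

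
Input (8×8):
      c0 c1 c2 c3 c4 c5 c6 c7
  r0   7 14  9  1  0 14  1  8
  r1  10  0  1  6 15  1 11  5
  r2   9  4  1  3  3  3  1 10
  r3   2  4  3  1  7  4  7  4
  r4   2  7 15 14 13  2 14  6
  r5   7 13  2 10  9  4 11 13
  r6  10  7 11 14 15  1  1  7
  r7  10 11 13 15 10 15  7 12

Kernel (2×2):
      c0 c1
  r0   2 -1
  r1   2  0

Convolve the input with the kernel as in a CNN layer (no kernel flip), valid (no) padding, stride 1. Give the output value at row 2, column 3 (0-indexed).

5

The receptive field on the input at this output position is [3 3 / 1 7]. Elementwise product with the kernel and sum: 3·2 + 3·-1 + 1·2.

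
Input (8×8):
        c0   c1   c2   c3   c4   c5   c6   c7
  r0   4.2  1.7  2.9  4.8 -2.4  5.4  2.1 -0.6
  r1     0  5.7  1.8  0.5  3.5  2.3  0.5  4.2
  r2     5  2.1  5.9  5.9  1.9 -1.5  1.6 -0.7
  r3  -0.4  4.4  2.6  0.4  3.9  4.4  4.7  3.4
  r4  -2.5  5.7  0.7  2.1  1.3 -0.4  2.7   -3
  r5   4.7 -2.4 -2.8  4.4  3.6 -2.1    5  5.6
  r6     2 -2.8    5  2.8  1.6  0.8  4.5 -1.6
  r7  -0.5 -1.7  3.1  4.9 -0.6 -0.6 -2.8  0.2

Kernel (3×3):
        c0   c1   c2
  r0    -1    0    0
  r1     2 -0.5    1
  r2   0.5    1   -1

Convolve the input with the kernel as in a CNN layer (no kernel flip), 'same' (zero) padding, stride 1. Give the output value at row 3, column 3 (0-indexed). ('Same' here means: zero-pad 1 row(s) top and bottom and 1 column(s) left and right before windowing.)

4.15

The receptive field on the zero-padded input at this output position is [5.9 5.9 1.9 / 2.6 0.4 3.9 / 0.7 2.1 1.3]. Elementwise product with the kernel and sum: 5.9·-1 + 2.6·2 + 0.4·-0.5 + 3.9·1 + 0.7·0.5 + 2.1·1 + 1.3·-1.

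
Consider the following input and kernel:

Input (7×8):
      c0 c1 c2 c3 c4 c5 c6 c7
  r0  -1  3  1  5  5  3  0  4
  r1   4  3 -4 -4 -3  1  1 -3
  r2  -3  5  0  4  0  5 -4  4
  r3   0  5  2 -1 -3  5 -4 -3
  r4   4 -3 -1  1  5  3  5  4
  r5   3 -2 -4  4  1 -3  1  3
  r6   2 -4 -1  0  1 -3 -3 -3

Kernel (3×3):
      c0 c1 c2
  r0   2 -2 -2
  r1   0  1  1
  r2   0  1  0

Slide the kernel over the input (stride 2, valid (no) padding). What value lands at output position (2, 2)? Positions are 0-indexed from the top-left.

-11

The receptive field on the input at this output position is [5 3 5 / 1 -3 1 / 1 -3 -3]. Elementwise product with the kernel and sum: 5·2 + 3·-2 + 5·-2 + -3·1 + 1·1 + -3·1.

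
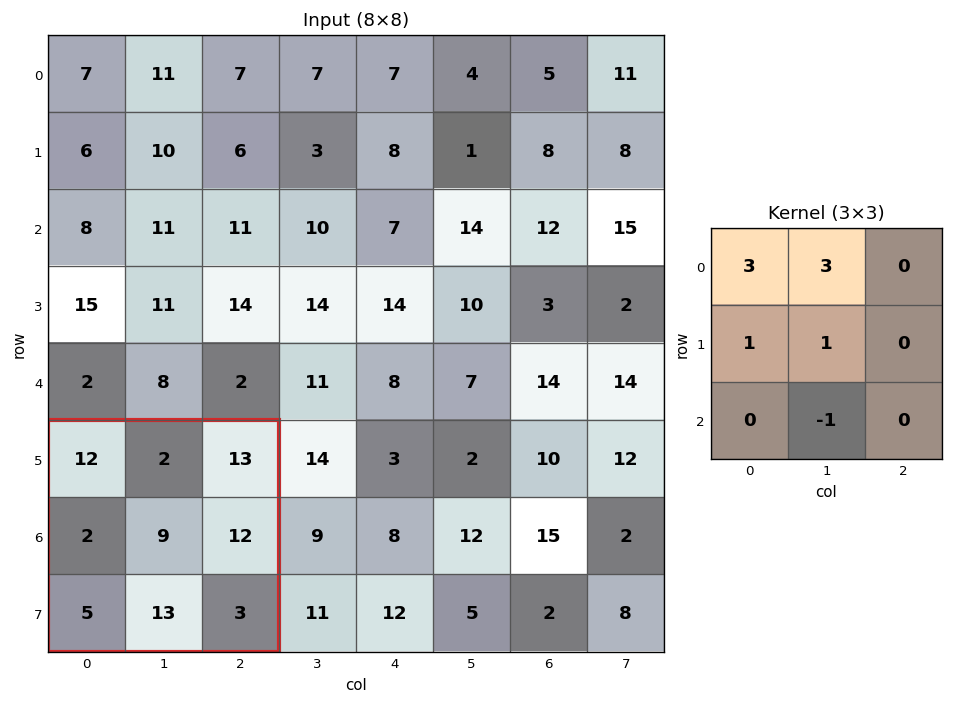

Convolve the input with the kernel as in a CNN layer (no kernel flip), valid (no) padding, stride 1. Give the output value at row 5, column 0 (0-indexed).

The receptive field on the input at this output position is [12 2 13 / 2 9 12 / 5 13 3]. Elementwise product with the kernel and sum: 12·3 + 2·3 + 2·1 + 9·1 + 13·-1.

40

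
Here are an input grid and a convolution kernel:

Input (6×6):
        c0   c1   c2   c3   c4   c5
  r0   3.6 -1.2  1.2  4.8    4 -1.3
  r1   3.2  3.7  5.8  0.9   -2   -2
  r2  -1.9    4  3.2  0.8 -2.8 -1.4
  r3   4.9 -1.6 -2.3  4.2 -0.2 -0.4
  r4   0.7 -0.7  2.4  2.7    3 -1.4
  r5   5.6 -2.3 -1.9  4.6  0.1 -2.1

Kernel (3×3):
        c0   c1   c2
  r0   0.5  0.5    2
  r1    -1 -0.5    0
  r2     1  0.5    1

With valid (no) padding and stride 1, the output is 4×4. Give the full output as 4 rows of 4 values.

1.85 9.4 5.55 -0.1
16.75 2.4 -4.65 -0.25
6.1 11.15 3.35 -5.1
-0.75 7.3 -2.7 -0.45

Output[0,0]: The receptive field on the input at this output position is [3.6 -1.2 1.2 / 3.2 3.7 5.8 / -1.9 4 3.2]. Elementwise product with the kernel and sum: 3.6·0.5 + -1.2·0.5 + 1.2·2 + 3.2·-1 + 3.7·-0.5 + -1.9·1 + 4·0.5 + 3.2·1.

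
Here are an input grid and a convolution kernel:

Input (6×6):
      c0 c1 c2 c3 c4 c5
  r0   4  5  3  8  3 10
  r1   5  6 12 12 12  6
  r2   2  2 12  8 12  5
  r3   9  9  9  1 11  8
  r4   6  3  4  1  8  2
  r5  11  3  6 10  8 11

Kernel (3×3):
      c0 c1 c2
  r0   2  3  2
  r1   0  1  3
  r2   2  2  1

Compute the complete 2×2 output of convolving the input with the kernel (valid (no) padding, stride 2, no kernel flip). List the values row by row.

Output[0,0]: The receptive field on the input at this output position is [4 5 3 / 5 6 12 / 2 2 12]. Elementwise product with the kernel and sum: 4·2 + 5·3 + 3·2 + 6·1 + 12·3 + 2·2 + 2·2 + 12·1.

91 136
92 124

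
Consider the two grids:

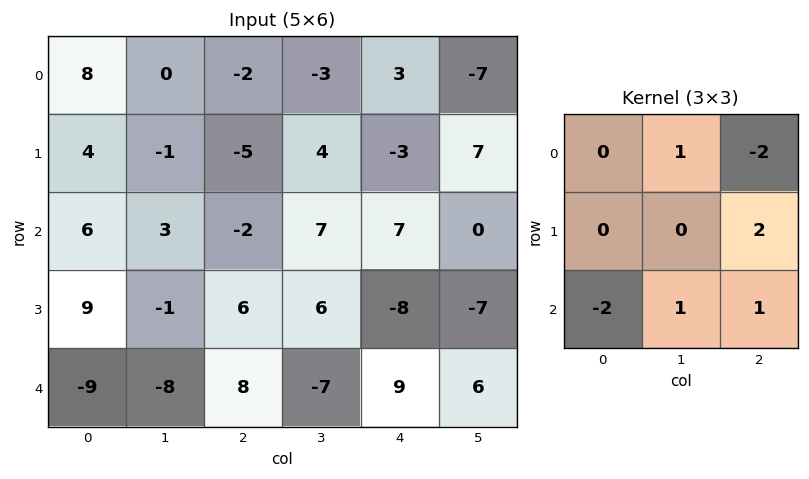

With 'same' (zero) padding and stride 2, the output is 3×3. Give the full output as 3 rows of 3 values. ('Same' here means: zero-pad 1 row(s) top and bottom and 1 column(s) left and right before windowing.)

3 -5 -18
20 15 -44
-5 -20 18

Output[0,0]: The receptive field on the zero-padded input at this output position is [0 0 0 / 0 8 0 / 0 4 -1]. Elementwise product with the kernel and sum: 0·1 + 0·-2 + 0·2 + 0·-2 + 4·1 + -1·1.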